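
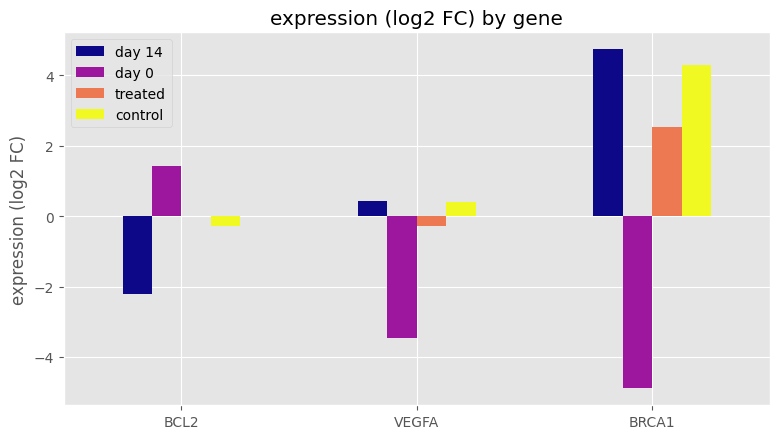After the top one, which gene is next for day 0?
Top 3 for day 0: BCL2 ≈ 1, VEGFA ≈ -3, BRCA1 ≈ -5.

VEGFA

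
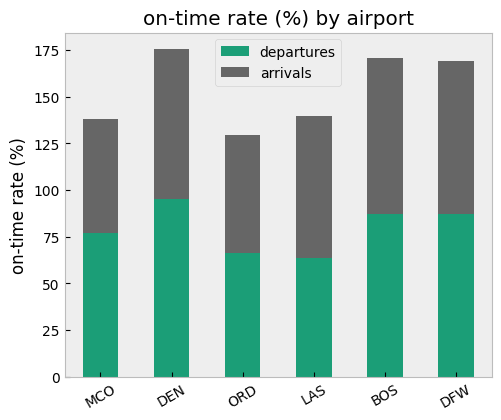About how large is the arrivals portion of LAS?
arrivals top ≈ 140, bottom ≈ 60; segment ≈ 80.

≈ 80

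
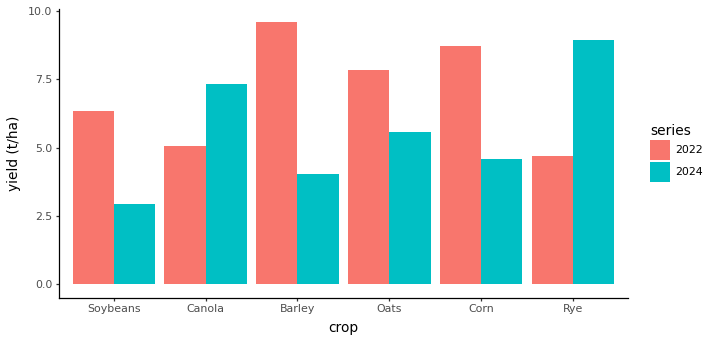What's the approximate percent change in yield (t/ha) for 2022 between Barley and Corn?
Barley ≈ 10, Corn ≈ 9; (9 − 10) / 10 ≈ -10%.

≈ -10%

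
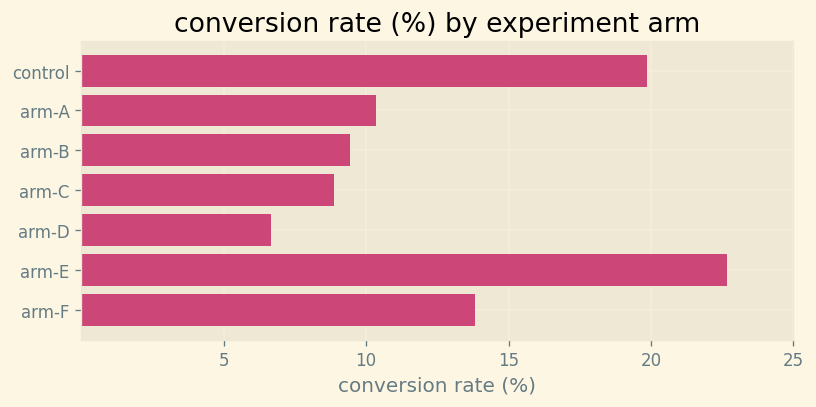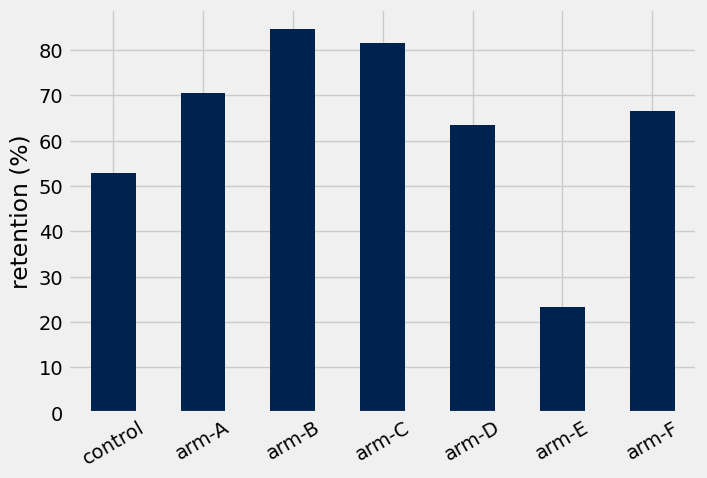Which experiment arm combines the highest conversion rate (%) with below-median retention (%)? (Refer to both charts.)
Chart 2 median retention (%) ≈ 70; below-median experiment arms: control, arm-D, arm-E. Among those, arm-E has the highest conversion rate (%) (≈ 25).

arm-E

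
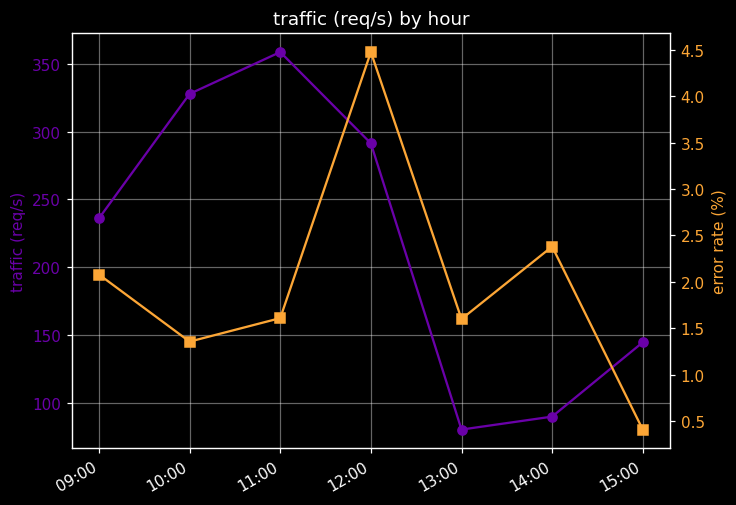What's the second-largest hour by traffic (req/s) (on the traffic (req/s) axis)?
Top 3 (on the traffic (req/s) axis): 11:00 ≈ 350, 10:00 ≈ 325, 12:00 ≈ 300.

10:00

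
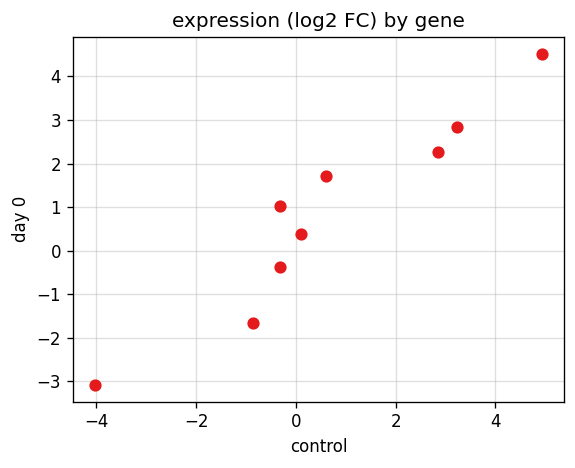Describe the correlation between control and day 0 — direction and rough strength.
positive, strong

Points are positively correlated; strong (|r| ≈ 1.0).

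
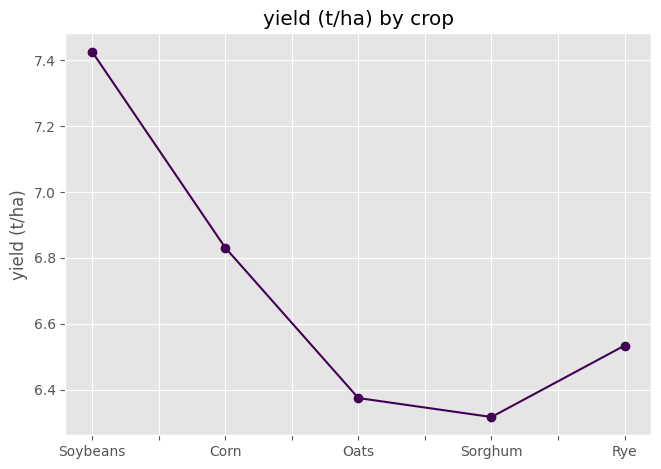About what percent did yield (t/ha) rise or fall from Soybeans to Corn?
≈ -8.1%

Soybeans ≈ 7.4, Corn ≈ 6.8; (6.8 − 7.4) / 7.4 ≈ -8.1%.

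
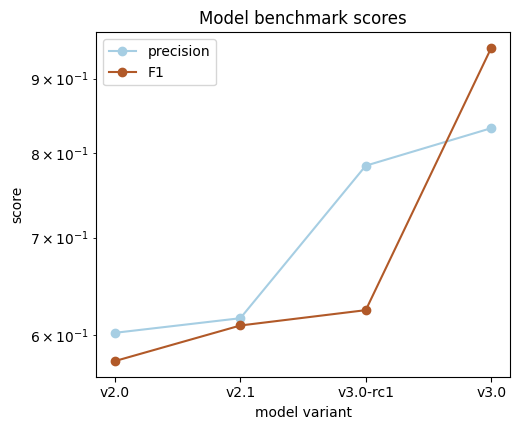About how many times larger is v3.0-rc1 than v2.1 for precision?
v3.0-rc1 ≈ 0.80, v2.1 ≈ 0.60; 0.80/0.60 ≈ 1.33.

≈ 1.33×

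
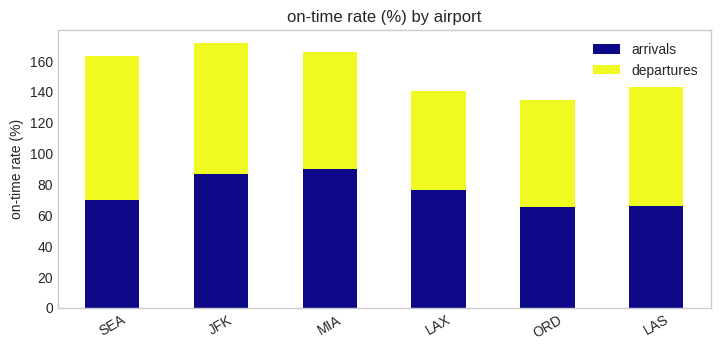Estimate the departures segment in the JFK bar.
≈ 100

departures top ≈ 180, bottom ≈ 80; segment ≈ 100.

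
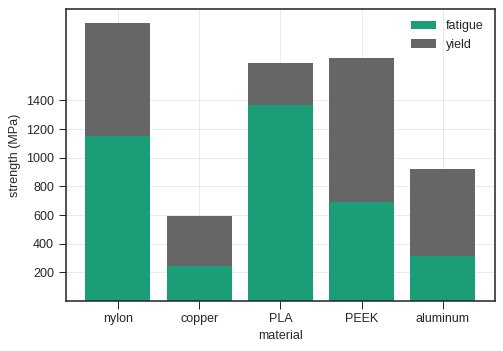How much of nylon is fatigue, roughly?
≈ 1200

fatigue top ≈ 1200, bottom ≈ 0; segment ≈ 1200.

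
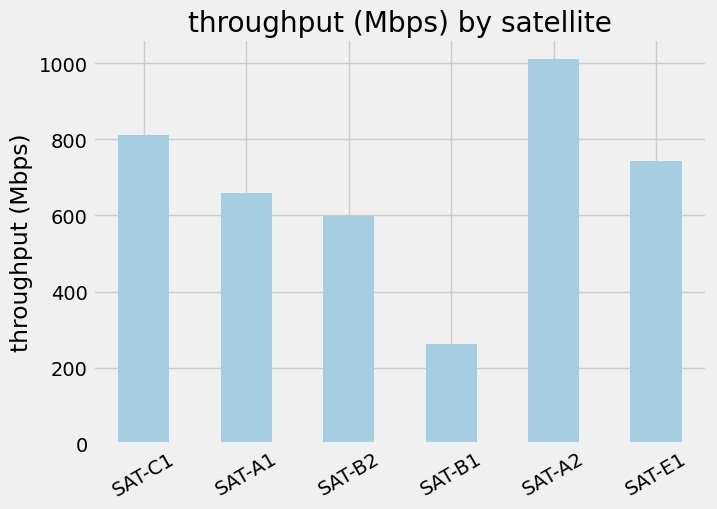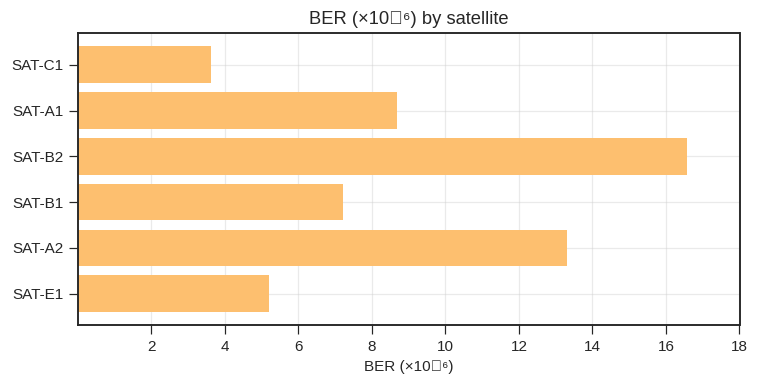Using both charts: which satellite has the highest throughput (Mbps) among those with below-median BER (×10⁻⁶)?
Chart 2 median BER (×10⁻⁶) ≈ 8; below-median satellites: SAT-C1, SAT-B1, SAT-E1. Among those, SAT-C1 has the highest throughput (Mbps) (≈ 800).

SAT-C1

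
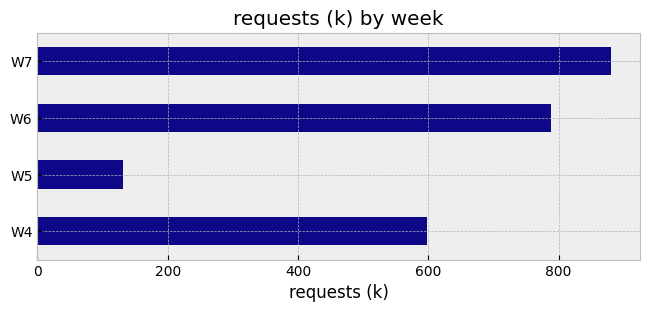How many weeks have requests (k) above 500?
3

Above 500: W4, W6, W7.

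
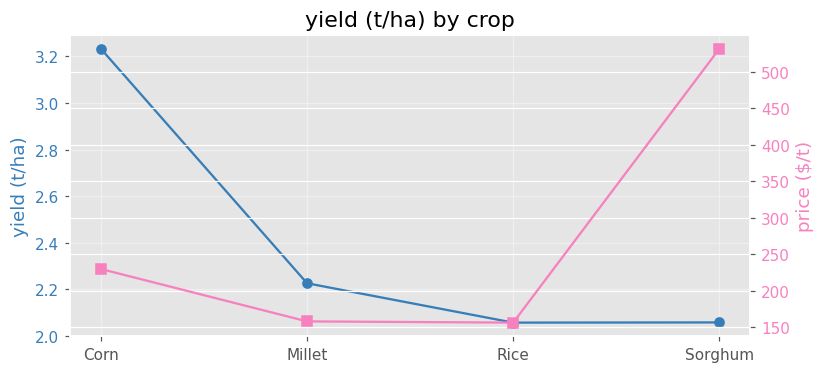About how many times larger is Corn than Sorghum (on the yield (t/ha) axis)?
≈ 1.52×

Corn ≈ 3.2, Sorghum ≈ 2.1; 3.2/2.1 ≈ 1.52.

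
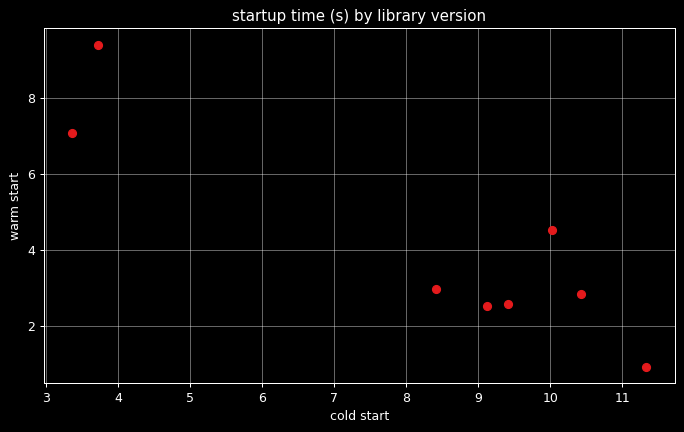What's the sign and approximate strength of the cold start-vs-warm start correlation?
negative, strong

Points are negatively correlated; strong (|r| ≈ 0.9).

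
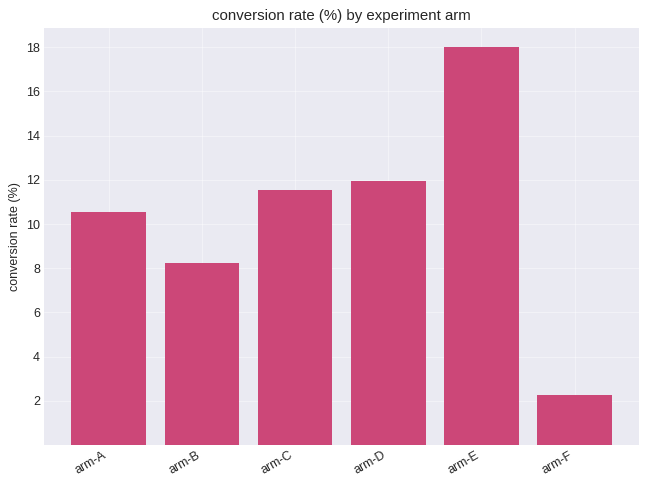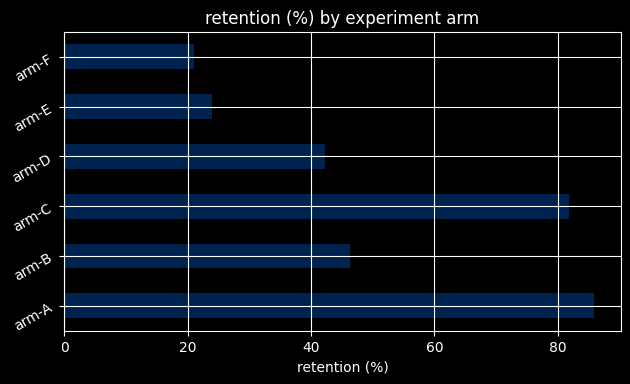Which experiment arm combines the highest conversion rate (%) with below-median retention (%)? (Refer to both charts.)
Chart 2 median retention (%) ≈ 40; below-median experiment arms: arm-D, arm-E, arm-F. Among those, arm-E has the highest conversion rate (%) (≈ 18).

arm-E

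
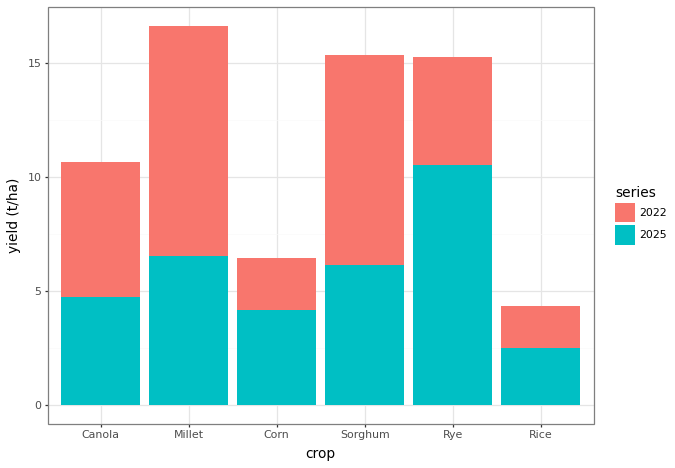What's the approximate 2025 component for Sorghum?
2025 top ≈ 6, bottom ≈ 0; segment ≈ 6.

≈ 6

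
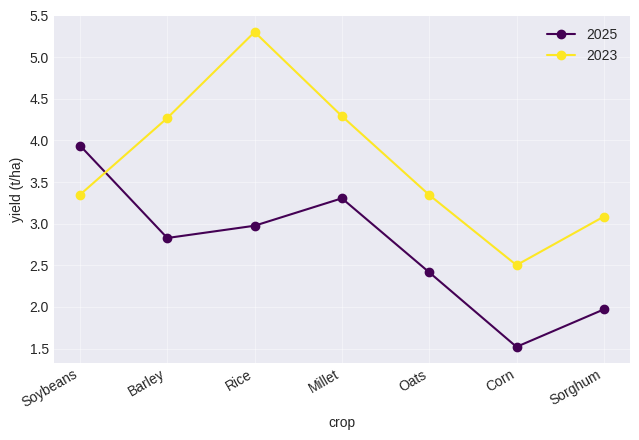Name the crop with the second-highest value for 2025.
Millet

Top 3 for 2025: Soybeans ≈ 4.0, Millet ≈ 3.5, Rice ≈ 3.0.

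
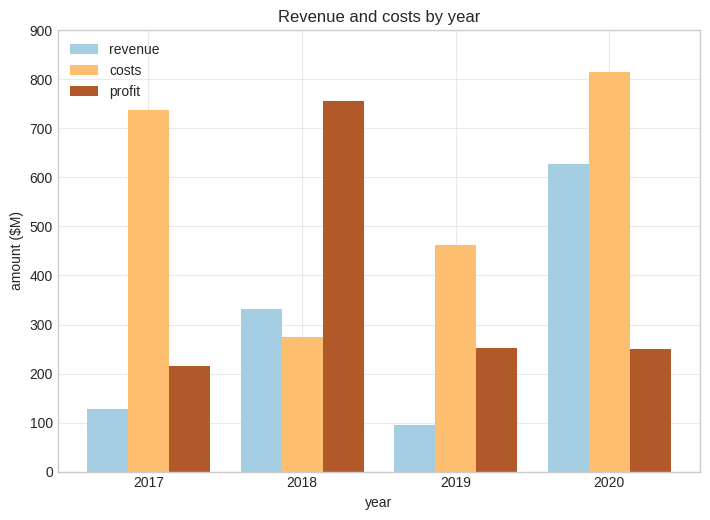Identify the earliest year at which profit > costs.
2017: profit ≈ 200 vs costs ≈ 700 (not yet); 2018: profit ≈ 800 vs costs ≈ 300 (first crossover).

2018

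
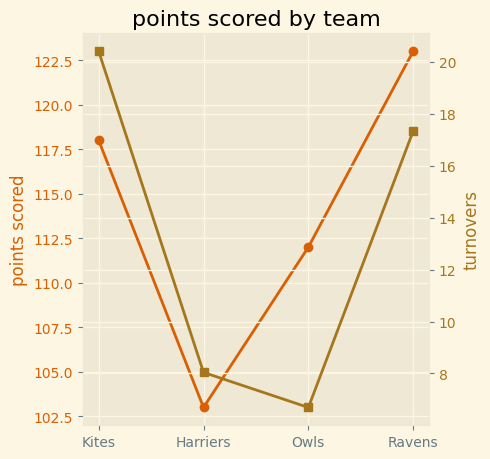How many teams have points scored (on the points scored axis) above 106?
Above 106: Kites, Owls, Ravens.

3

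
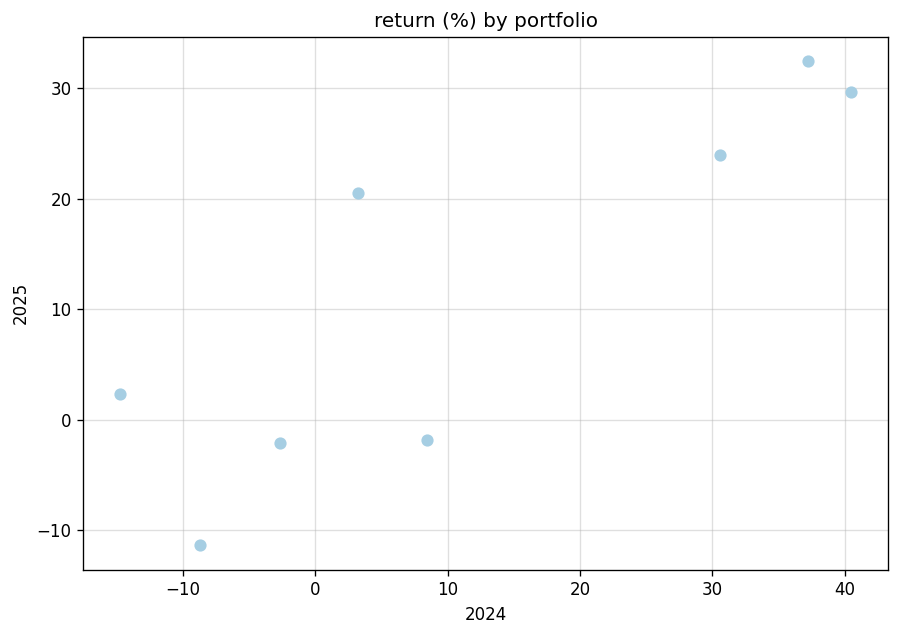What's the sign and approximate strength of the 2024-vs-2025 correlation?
positive, strong

Points are positively correlated; strong (|r| ≈ 0.9).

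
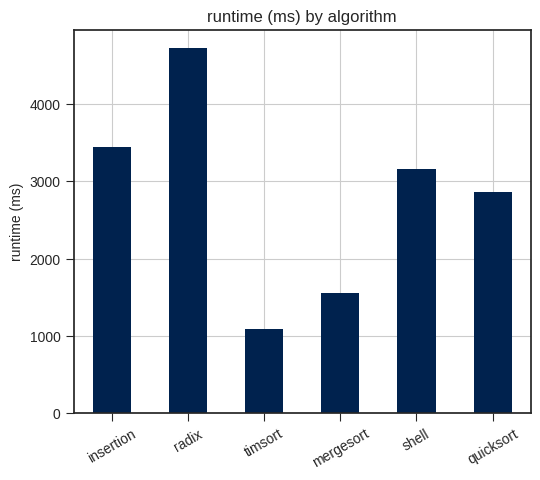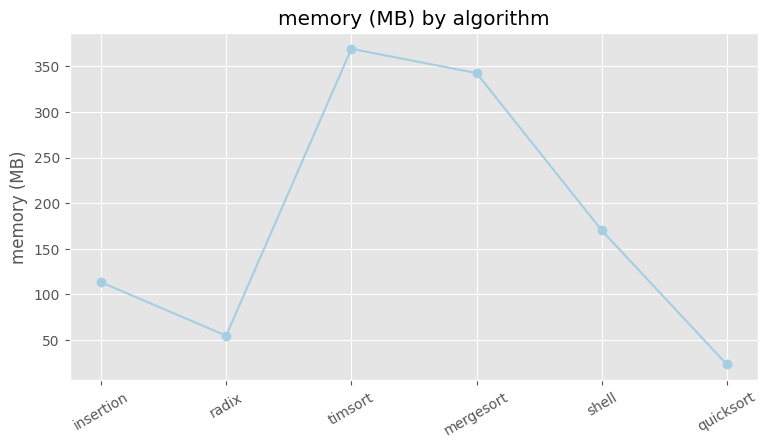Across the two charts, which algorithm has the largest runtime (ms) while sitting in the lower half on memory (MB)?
radix

Chart 2 median memory (MB) ≈ 150; below-median algorithms: insertion, radix, quicksort. Among those, radix has the highest runtime (ms) (≈ 4500).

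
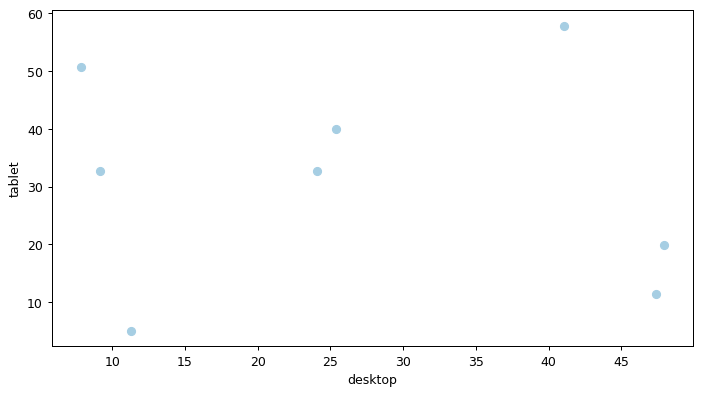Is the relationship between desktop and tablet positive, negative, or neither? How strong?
Points are roughly uncorrelated; weak (|r| ≈ 0.1).

no clear correlation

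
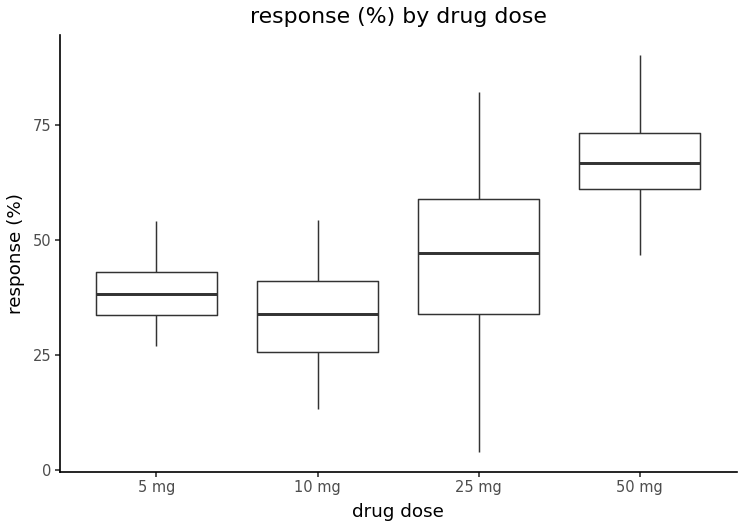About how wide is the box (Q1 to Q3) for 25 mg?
Q3 ≈ 60, Q1 ≈ 35; IQR ≈ 25.

≈ 25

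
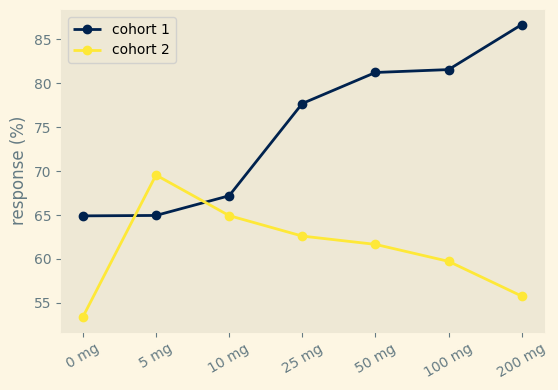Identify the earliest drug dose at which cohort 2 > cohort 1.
5 mg

0 mg: cohort 2 ≈ 55 vs cohort 1 ≈ 65 (not yet); 5 mg: cohort 2 ≈ 70 vs cohort 1 ≈ 65 (first crossover).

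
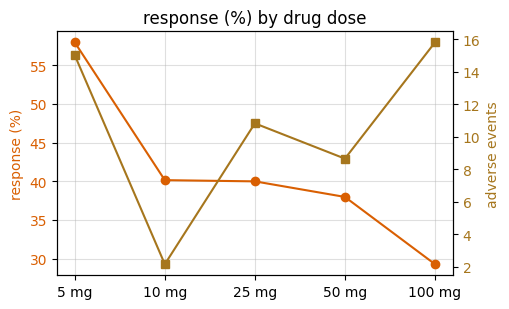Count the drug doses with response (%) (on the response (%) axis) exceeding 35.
Above 35: 5 mg, 10 mg, 25 mg, 50 mg.

4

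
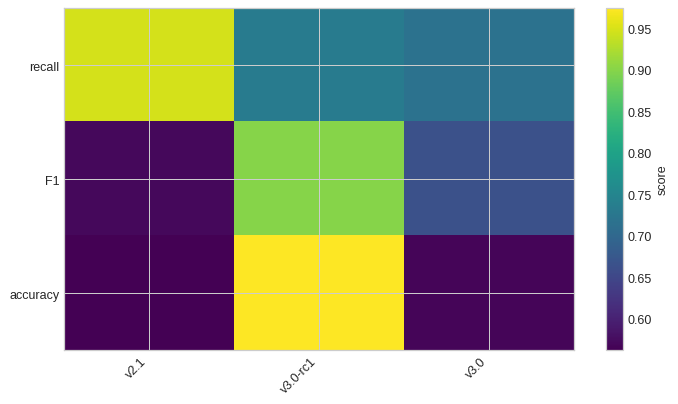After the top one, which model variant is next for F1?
Top 3 for F1: v3.0-rc1 ≈ 0.90, v3.0 ≈ 0.65, v2.1 ≈ 0.55.

v3.0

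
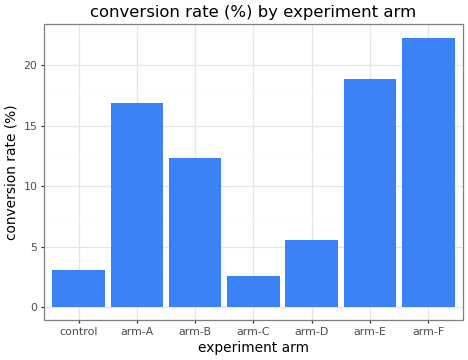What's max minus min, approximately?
Max arm-F ≈ 22, min arm-C ≈ 2; range ≈ 20.

≈ 20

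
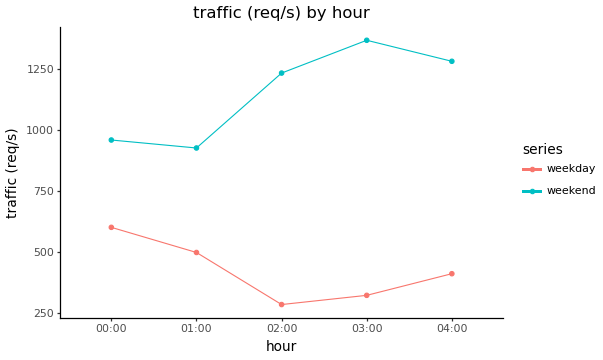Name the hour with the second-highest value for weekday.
01:00

Top 3 for weekday: 00:00 ≈ 600, 01:00 ≈ 500, 04:00 ≈ 400.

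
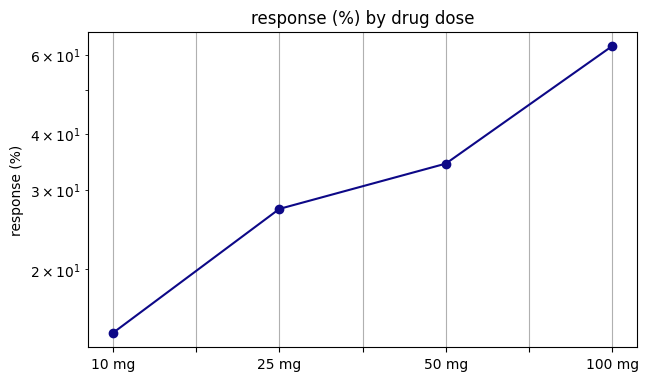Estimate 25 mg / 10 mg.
≈ 1.67×

25 mg ≈ 25, 10 mg ≈ 15; 25/15 ≈ 1.67.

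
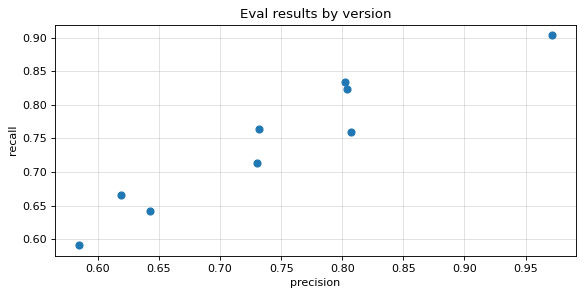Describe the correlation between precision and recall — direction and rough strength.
Points are positively correlated; strong (|r| ≈ 1.0).

positive, strong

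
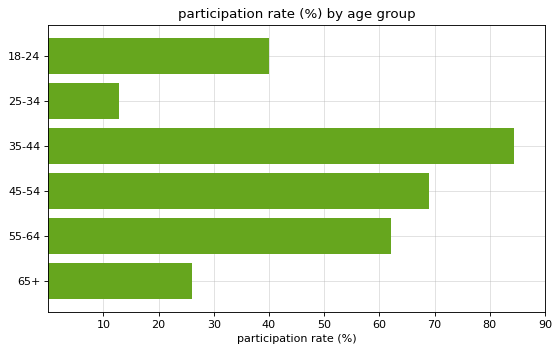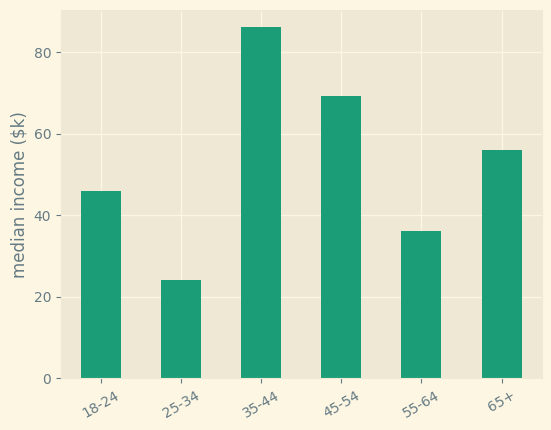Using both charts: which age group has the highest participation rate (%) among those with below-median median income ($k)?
55-64

Chart 2 median median income ($k) ≈ 50; below-median age groups: 18-24, 25-34, 55-64. Among those, 55-64 has the highest participation rate (%) (≈ 60).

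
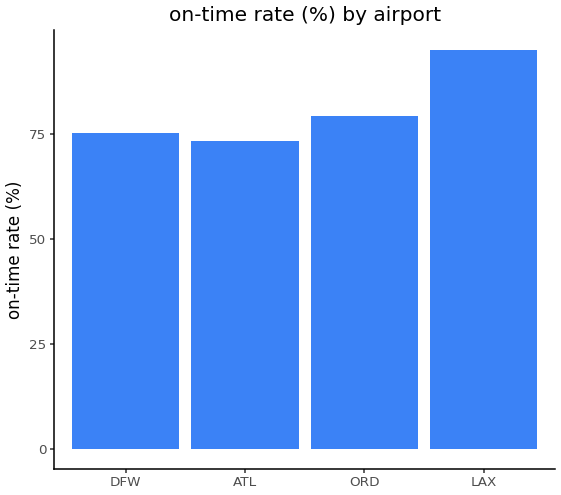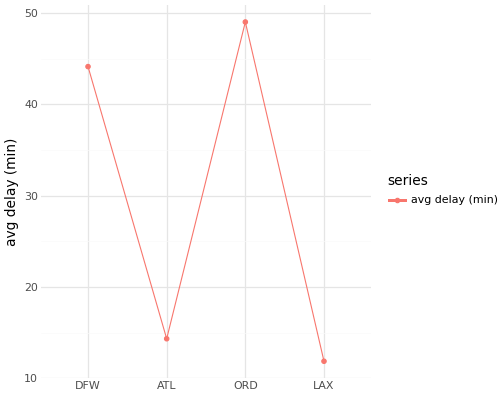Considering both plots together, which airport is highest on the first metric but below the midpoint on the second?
LAX

Chart 2 median avg delay (min) ≈ 30; below-median airports: ATL, LAX. Among those, LAX has the highest on-time rate (%) (≈ 90).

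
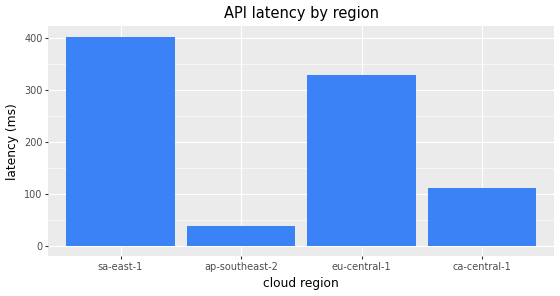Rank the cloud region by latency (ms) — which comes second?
Top 3: sa-east-1 ≈ 400, eu-central-1 ≈ 350, ca-central-1 ≈ 100.

eu-central-1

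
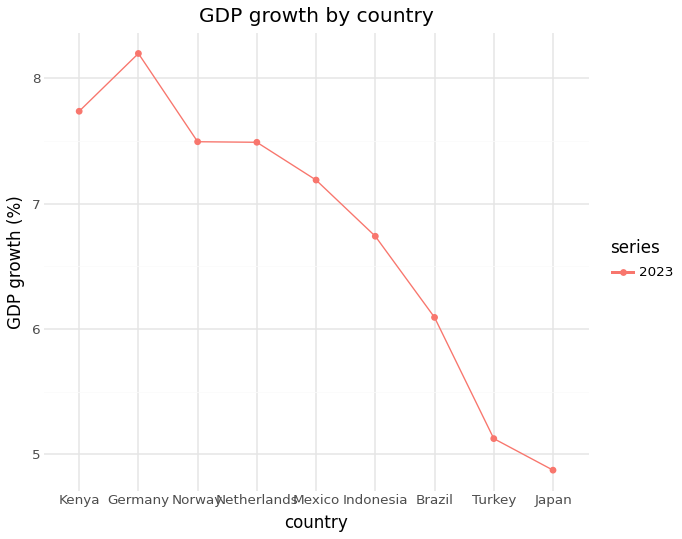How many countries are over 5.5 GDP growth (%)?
Above 5.5: Kenya, Germany, Norway, Netherlands, Mexico, Indonesia, Brazil.

7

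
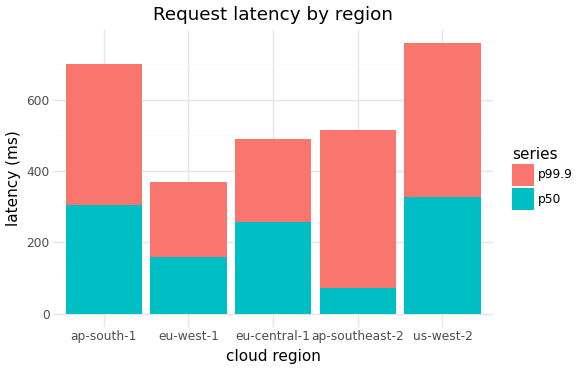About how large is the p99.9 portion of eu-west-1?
p99.9 top ≈ 400, bottom ≈ 200; segment ≈ 200.

≈ 200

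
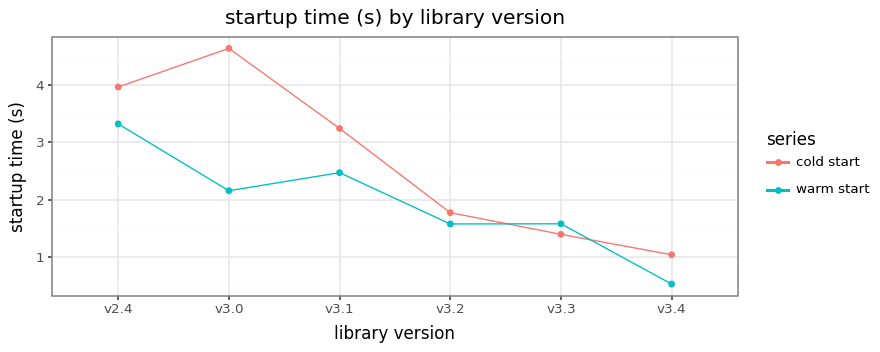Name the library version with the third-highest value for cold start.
v3.1

Top 4 for cold start: v3.0 ≈ 4.5, v2.4 ≈ 4.0, v3.1 ≈ 3.0, v3.2 ≈ 2.0.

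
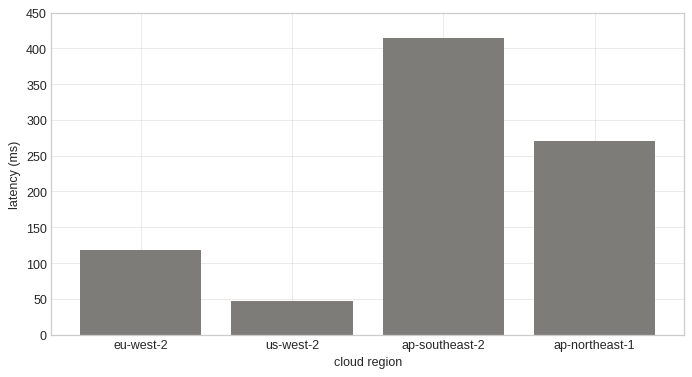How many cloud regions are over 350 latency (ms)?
Above 350: ap-southeast-2.

1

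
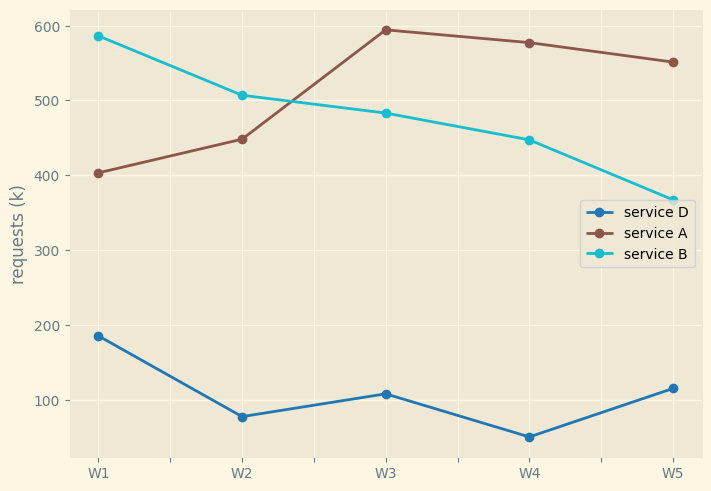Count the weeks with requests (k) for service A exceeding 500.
3

Above 500: W3, W4, W5.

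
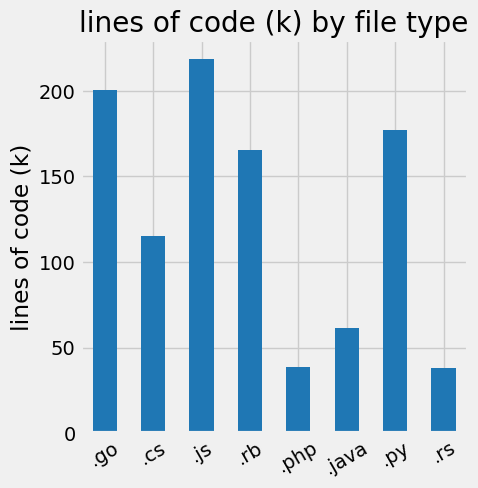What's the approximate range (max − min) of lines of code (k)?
Max .js ≈ 220, min .rs ≈ 40; range ≈ 180.

≈ 180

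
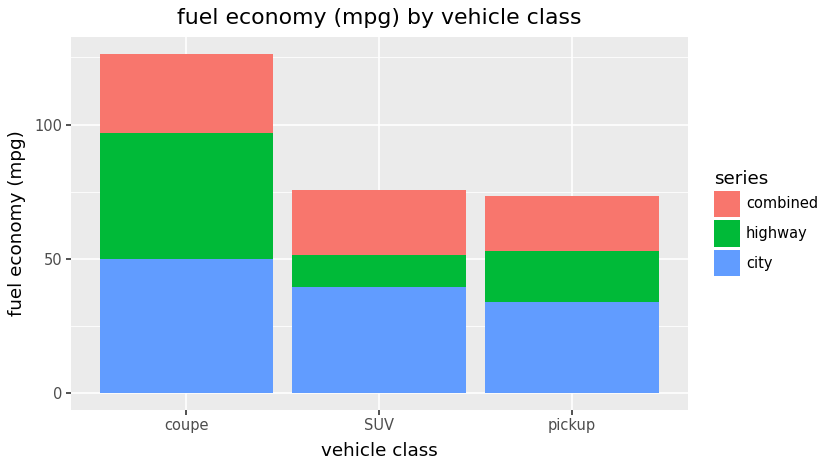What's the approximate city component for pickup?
city top ≈ 40, bottom ≈ 0; segment ≈ 40.

≈ 40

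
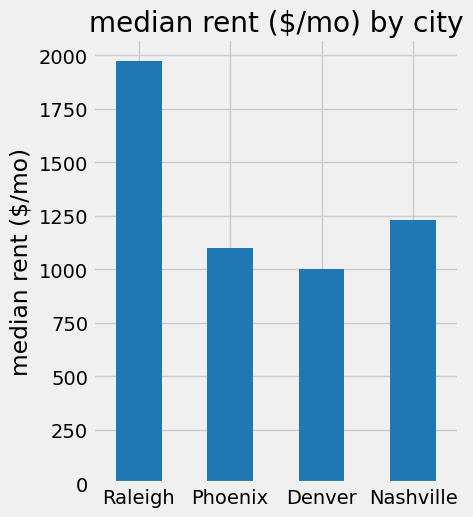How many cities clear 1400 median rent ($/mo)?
1

Above 1400: Raleigh.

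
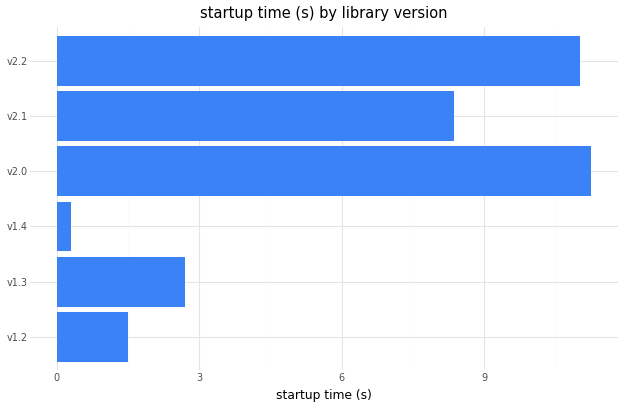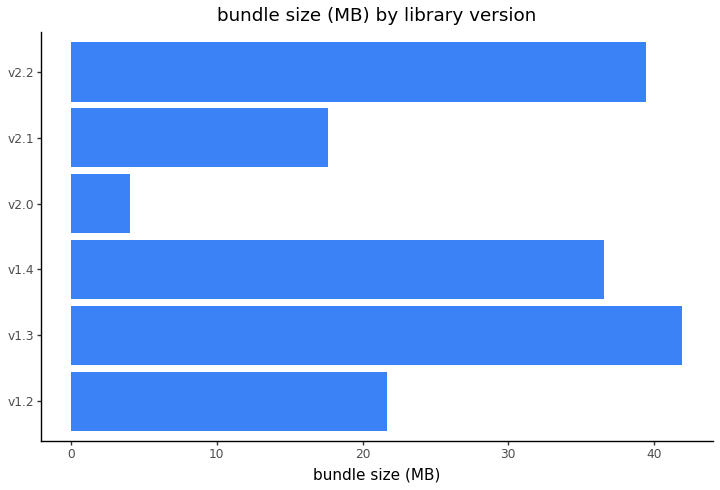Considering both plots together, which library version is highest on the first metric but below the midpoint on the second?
Chart 2 median bundle size (MB) ≈ 30; below-median library versions: v1.2, v2.0, v2.1. Among those, v2.0 has the highest startup time (s) (≈ 12).

v2.0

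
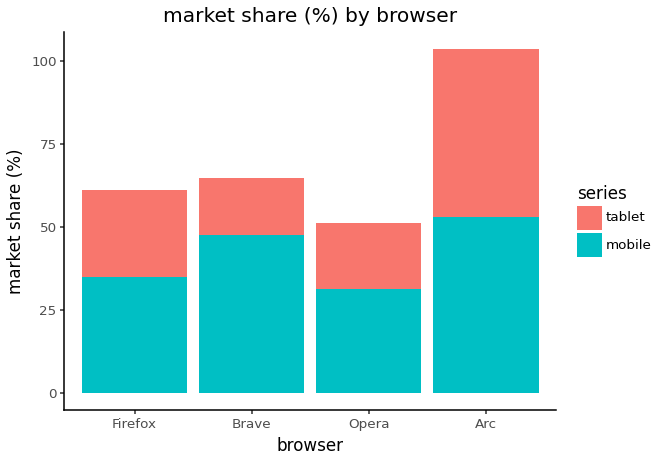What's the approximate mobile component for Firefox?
≈ 30

mobile top ≈ 30, bottom ≈ 0; segment ≈ 30.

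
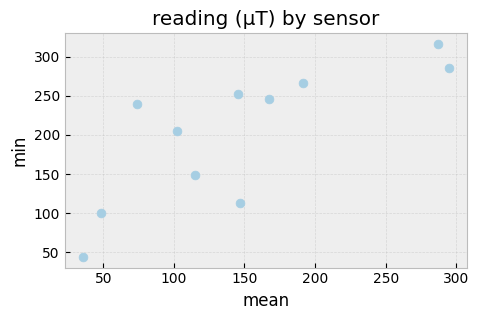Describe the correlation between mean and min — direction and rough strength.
positive, strong

Points are positively correlated; strong (|r| ≈ 0.8).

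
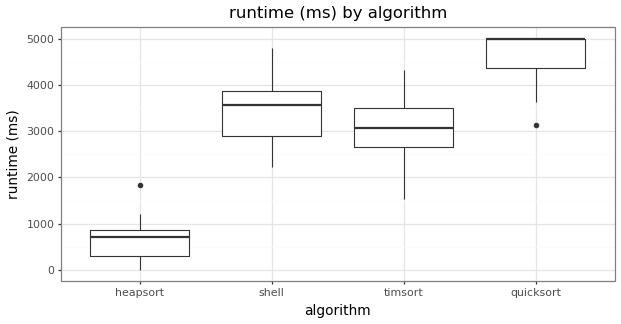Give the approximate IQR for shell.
Q3 ≈ 4000, Q1 ≈ 3000; IQR ≈ 1000.

≈ 1000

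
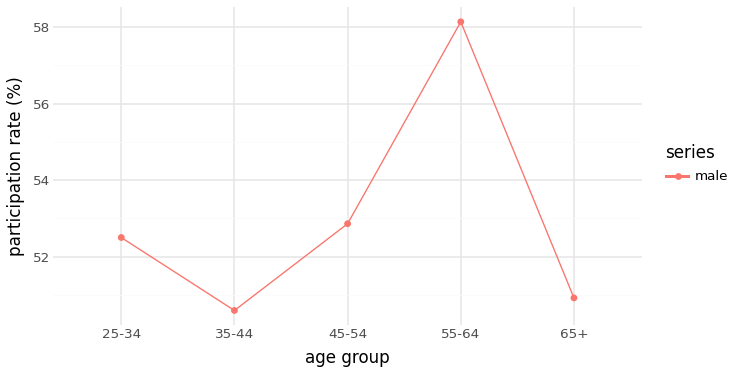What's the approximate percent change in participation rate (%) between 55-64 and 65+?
55-64 ≈ 58, 65+ ≈ 51; (51 − 58) / 58 ≈ -12.1%.

≈ -12.1%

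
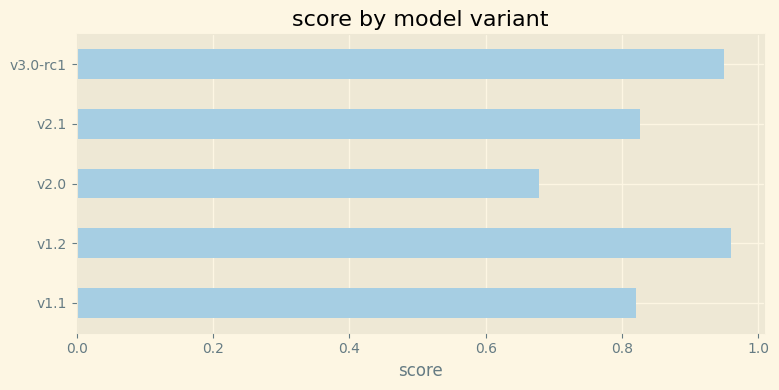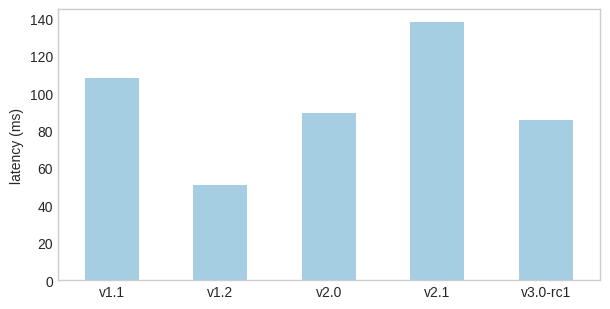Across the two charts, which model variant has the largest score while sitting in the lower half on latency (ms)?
Chart 2 median latency (ms) ≈ 80; below-median model variants: v1.2, v3.0-rc1. Among those, v1.2 has the highest score (≈ 1).

v1.2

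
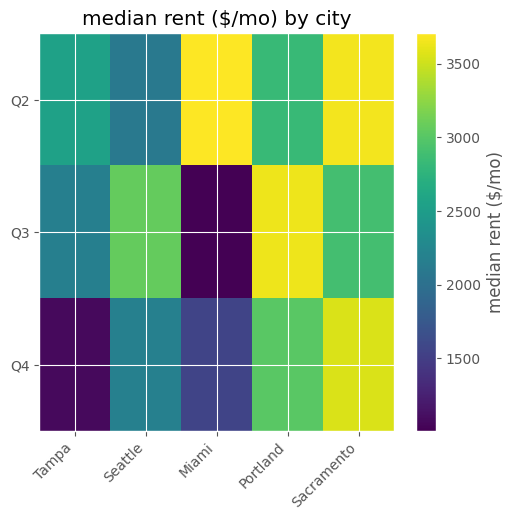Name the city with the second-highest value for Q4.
Portland

Top 3 for Q4: Sacramento ≈ 3500, Portland ≈ 3000, Seattle ≈ 2000.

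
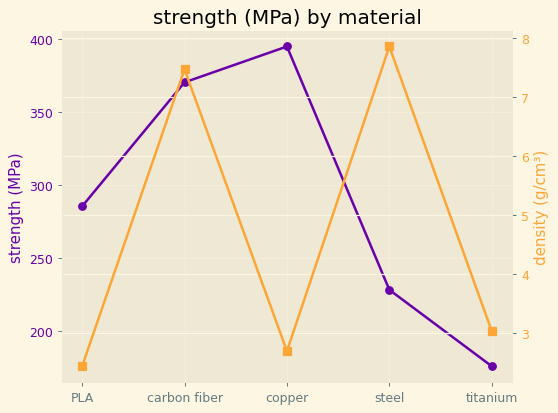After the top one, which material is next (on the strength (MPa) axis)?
carbon fiber

Top 3 (on the strength (MPa) axis): copper ≈ 400, carbon fiber ≈ 380, PLA ≈ 280.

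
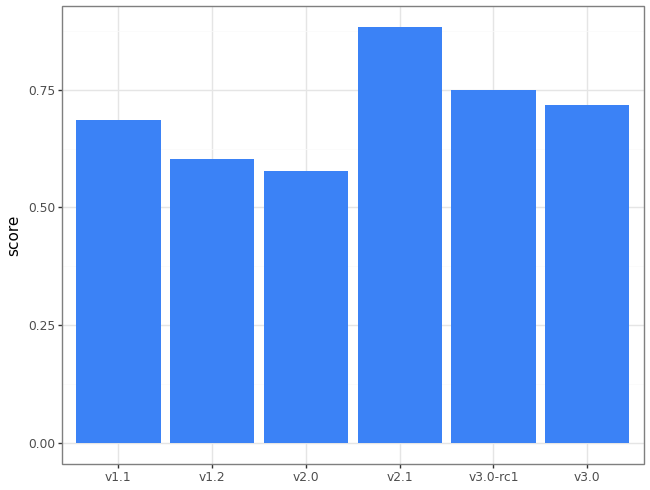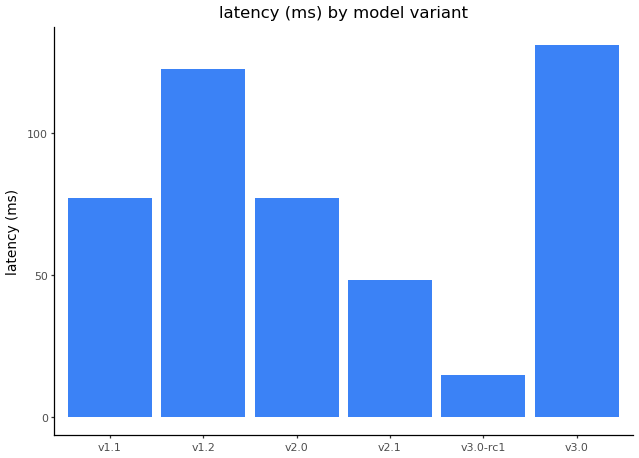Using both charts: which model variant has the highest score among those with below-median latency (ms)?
Chart 2 median latency (ms) ≈ 80; below-median model variants: v1.1, v2.1, v3.0-rc1. Among those, v2.1 has the highest score (≈ 0.9).

v2.1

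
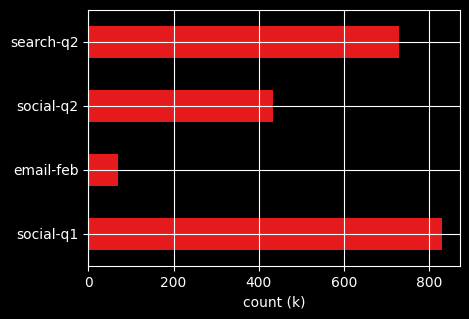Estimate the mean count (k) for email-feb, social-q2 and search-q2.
≈ 400

(100 + 400 + 700) / 3 ≈ 400.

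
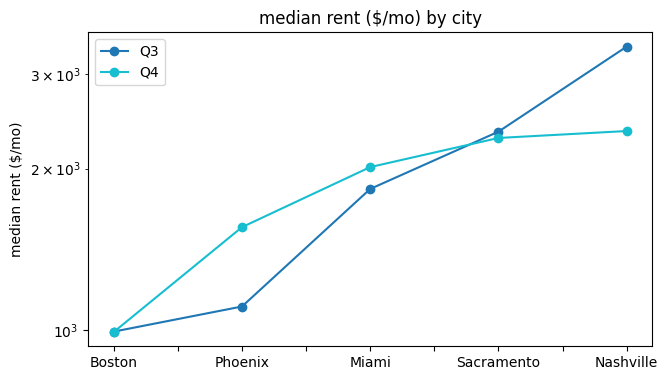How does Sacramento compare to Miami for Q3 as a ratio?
Sacramento ≈ 2400, Miami ≈ 1800; 2400/1800 ≈ 1.33.

≈ 1.33×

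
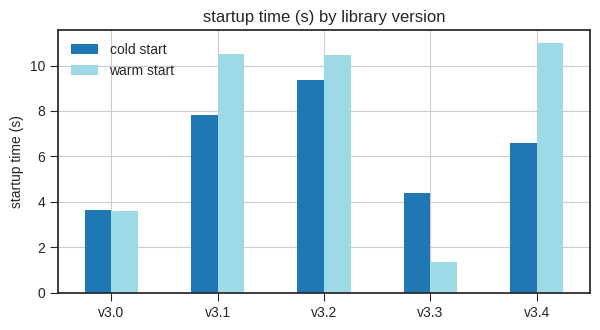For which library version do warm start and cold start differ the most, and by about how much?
v3.4, ≈ 4 s

v3.4: warm start ≈ 11, cold start ≈ 7 → gap ≈ 4. Next-largest (v3.3) is only ≈ 3.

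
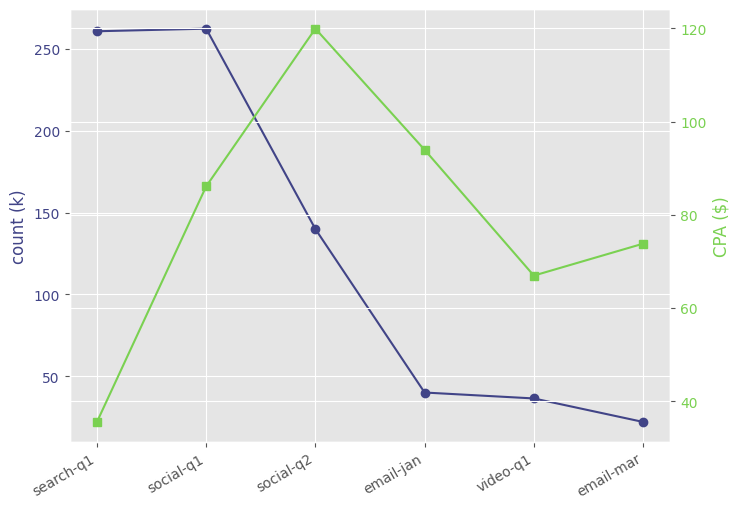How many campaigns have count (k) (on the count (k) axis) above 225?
2

Above 225: search-q1, social-q1.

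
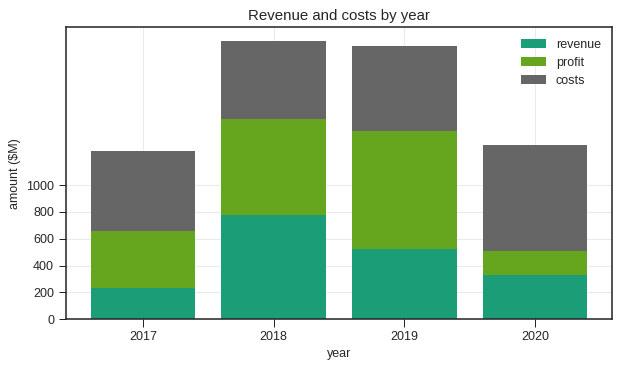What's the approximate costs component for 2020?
≈ 800

costs top ≈ 1400, bottom ≈ 600; segment ≈ 800.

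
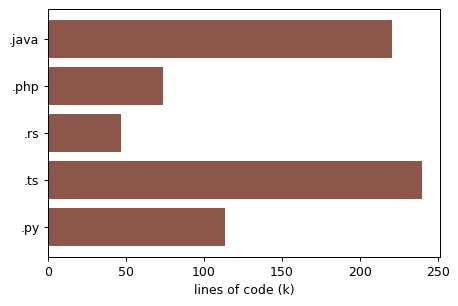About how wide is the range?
≈ 200

Max .ts ≈ 240, min .rs ≈ 40; range ≈ 200.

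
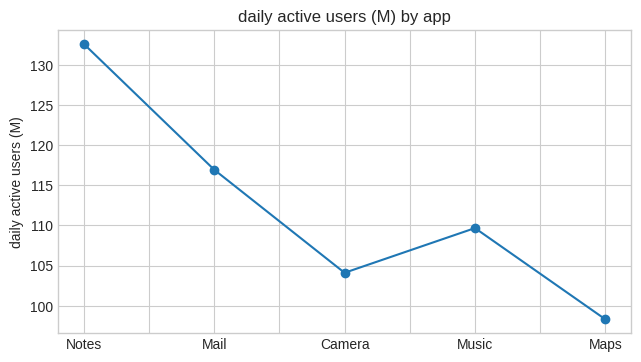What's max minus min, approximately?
Max Notes ≈ 135, min Maps ≈ 100; range ≈ 35.

≈ 35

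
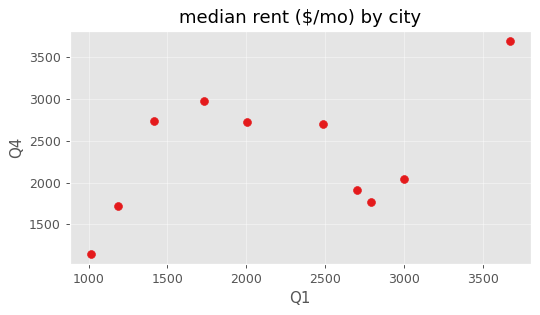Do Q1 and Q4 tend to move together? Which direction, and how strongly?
Points are positively correlated; moderate (|r| ≈ 0.5).

positive, moderate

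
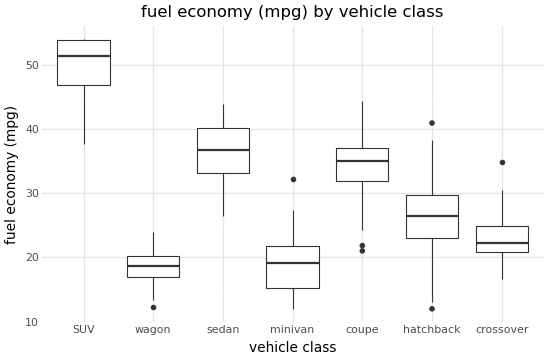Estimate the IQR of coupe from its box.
≈ 5

Q3 ≈ 35, Q1 ≈ 30; IQR ≈ 5.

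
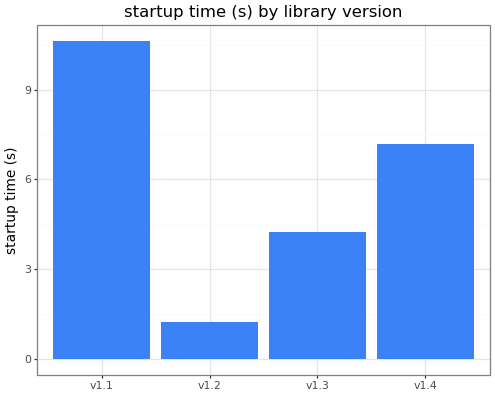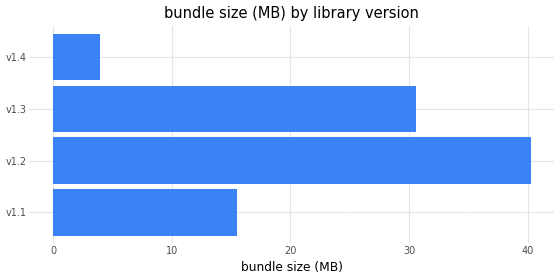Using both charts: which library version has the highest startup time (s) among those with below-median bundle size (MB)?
Chart 2 median bundle size (MB) ≈ 25; below-median library versions: v1.1, v1.4. Among those, v1.1 has the highest startup time (s) (≈ 11).

v1.1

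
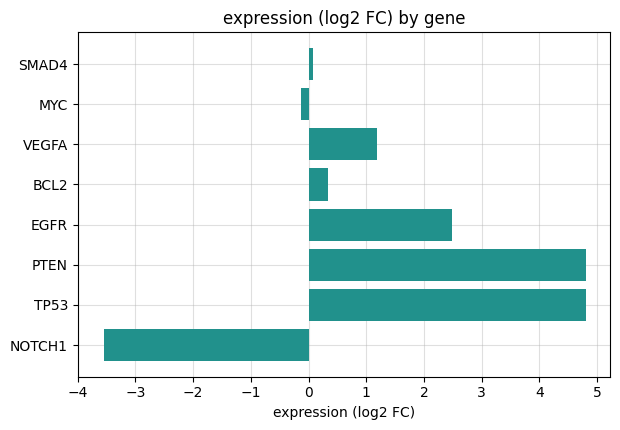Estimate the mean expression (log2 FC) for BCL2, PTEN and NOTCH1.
(0 + 5 + -4) / 3 ≈ 0.

≈ 0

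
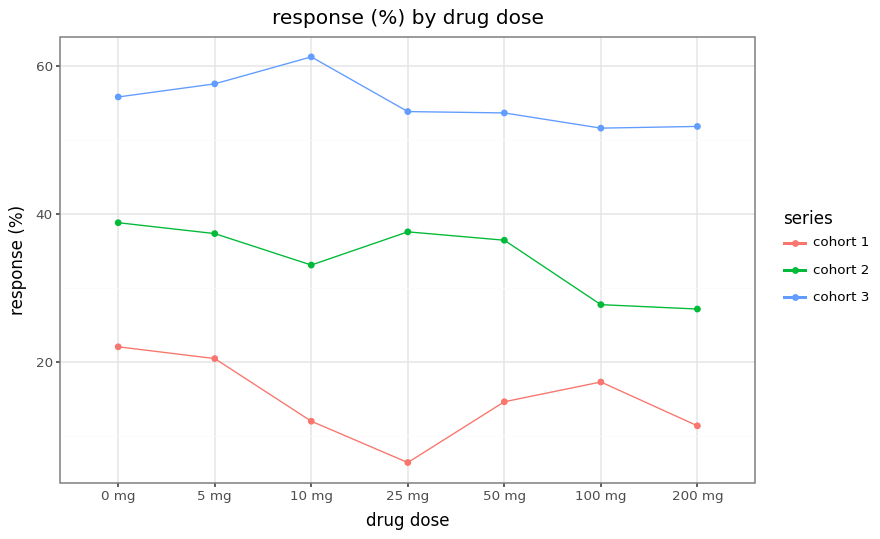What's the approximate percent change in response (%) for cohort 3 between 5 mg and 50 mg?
≈ -8.3%

5 mg ≈ 60, 50 mg ≈ 55; (55 − 60) / 60 ≈ -8.3%.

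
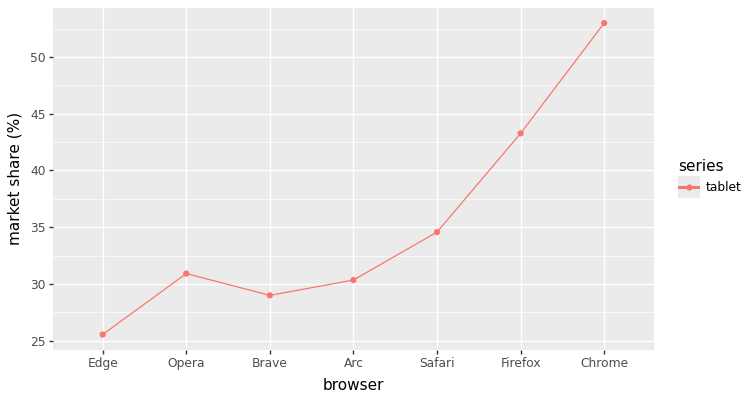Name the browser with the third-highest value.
Top 4: Chrome ≈ 55, Firefox ≈ 45, Safari ≈ 35, Opera ≈ 30.

Safari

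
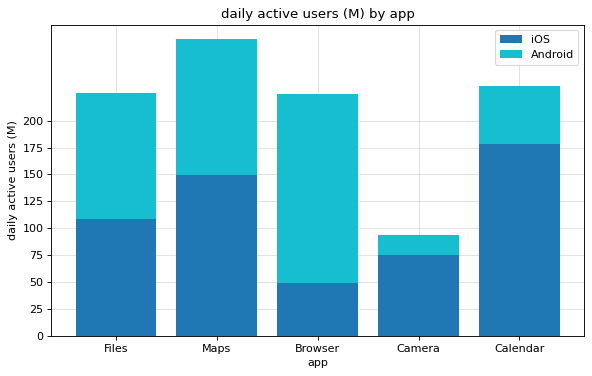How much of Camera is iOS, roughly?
≈ 75

iOS top ≈ 75, bottom ≈ 0; segment ≈ 75.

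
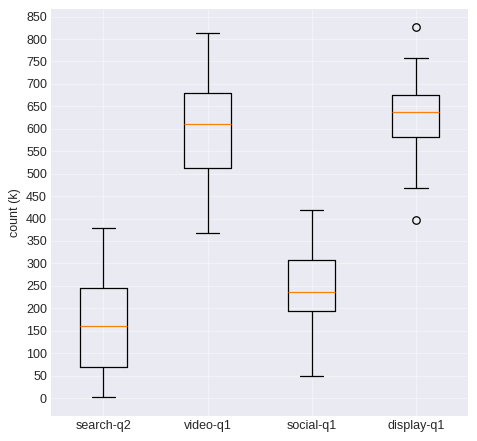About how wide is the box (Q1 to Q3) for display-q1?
≈ 100

Q3 ≈ 700, Q1 ≈ 600; IQR ≈ 100.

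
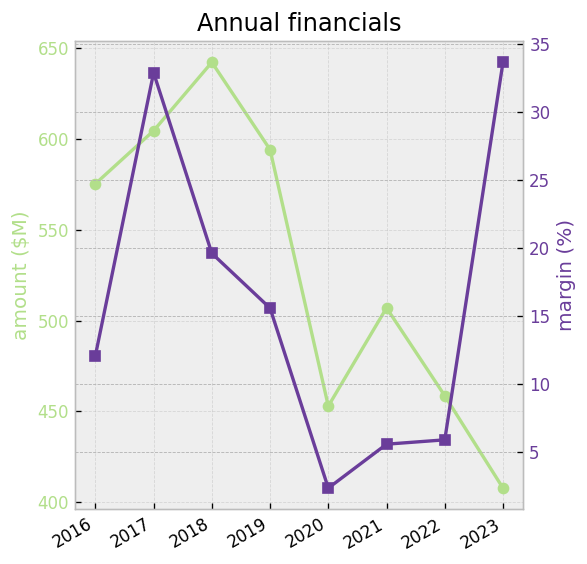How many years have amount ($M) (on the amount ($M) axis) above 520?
Above 520: 2016, 2017, 2018, 2019.

4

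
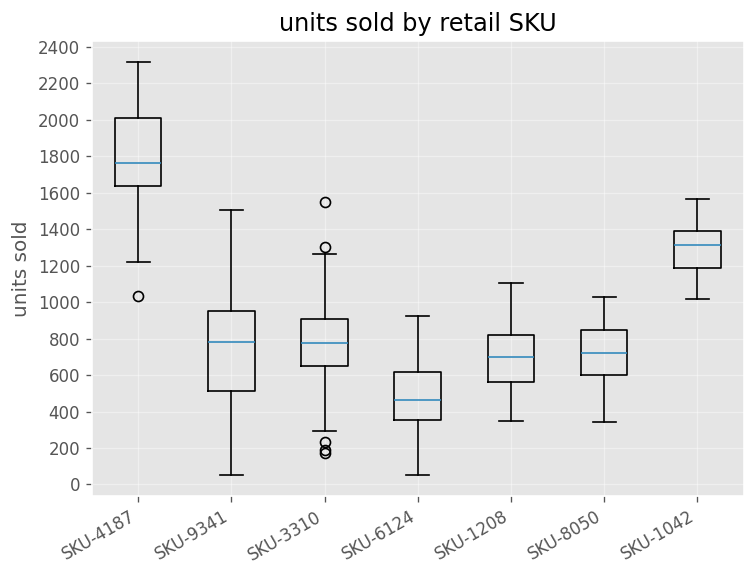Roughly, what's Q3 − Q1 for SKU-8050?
≈ 200

Q3 ≈ 800, Q1 ≈ 600; IQR ≈ 200.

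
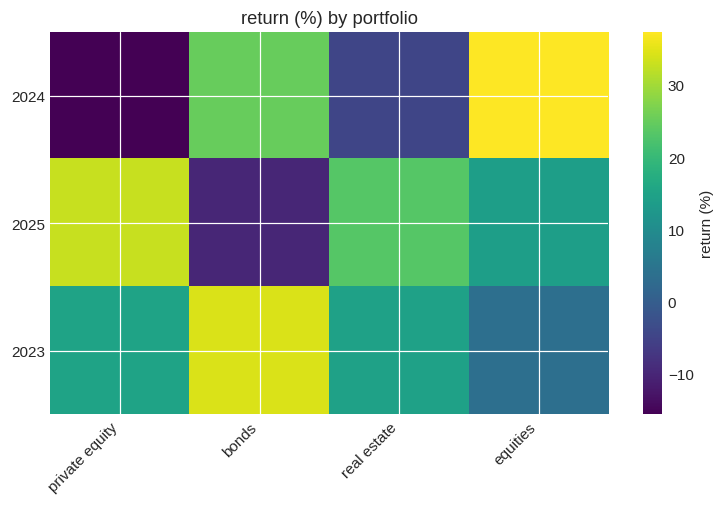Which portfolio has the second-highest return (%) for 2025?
Top 3 for 2025: private equity ≈ 35, real estate ≈ 25, equities ≈ 15.

real estate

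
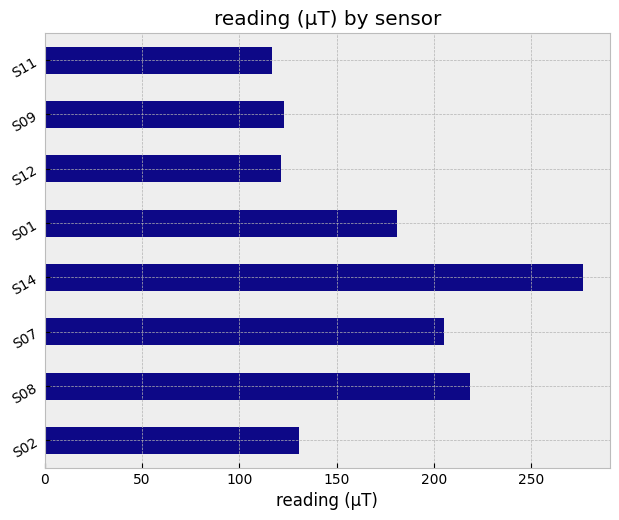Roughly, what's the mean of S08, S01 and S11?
≈ 175

(225 + 175 + 125) / 3 ≈ 175.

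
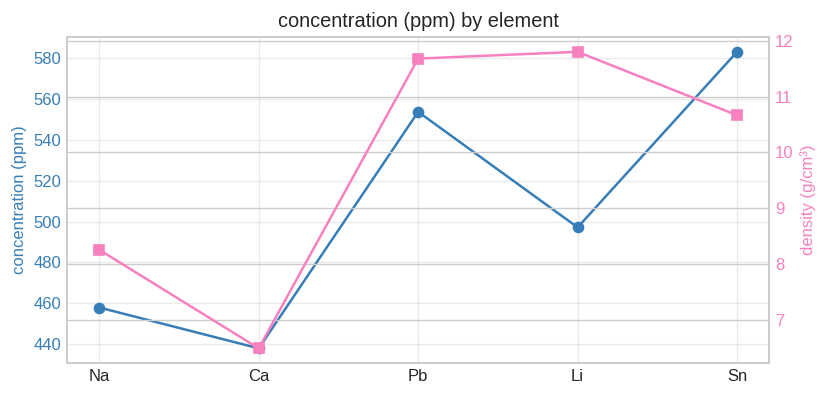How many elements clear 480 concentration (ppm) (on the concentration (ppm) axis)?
3

Above 480: Pb, Li, Sn.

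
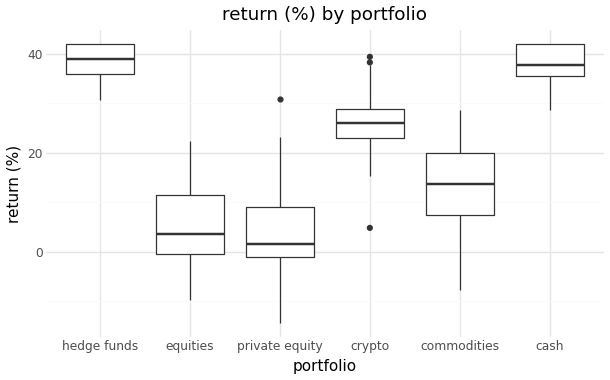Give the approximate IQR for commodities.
Q3 ≈ 20, Q1 ≈ 5; IQR ≈ 15.

≈ 15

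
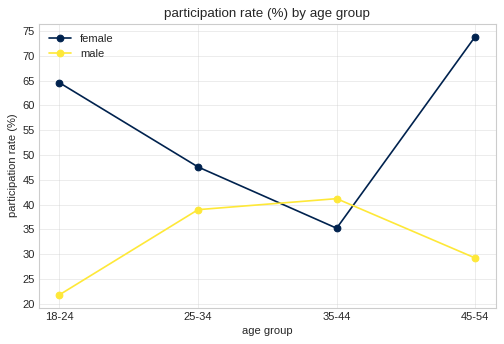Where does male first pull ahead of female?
25-34: male ≈ 40 vs female ≈ 50 (not yet); 35-44: male ≈ 40 vs female ≈ 35 (first crossover).

35-44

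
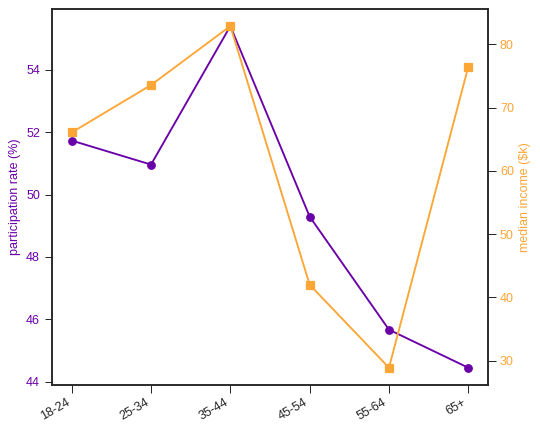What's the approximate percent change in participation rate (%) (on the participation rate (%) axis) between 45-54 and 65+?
≈ -10.2%

45-54 ≈ 49, 65+ ≈ 44; (44 − 49) / 49 ≈ -10.2%.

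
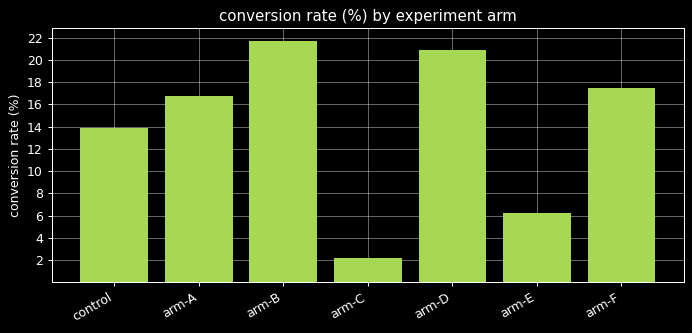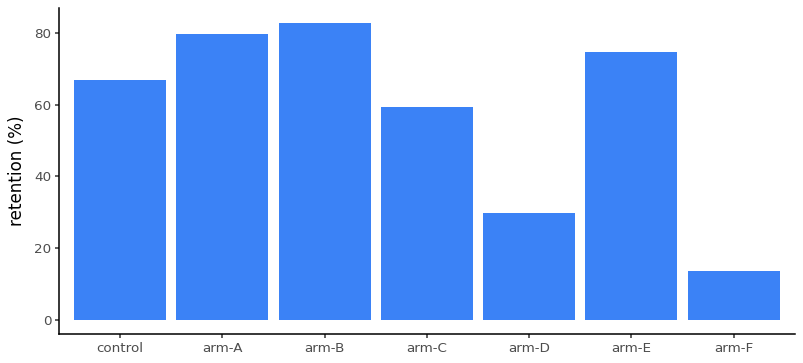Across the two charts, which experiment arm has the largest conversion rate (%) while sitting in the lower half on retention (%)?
arm-D

Chart 2 median retention (%) ≈ 70; below-median experiment arms: arm-C, arm-D, arm-F. Among those, arm-D has the highest conversion rate (%) (≈ 20).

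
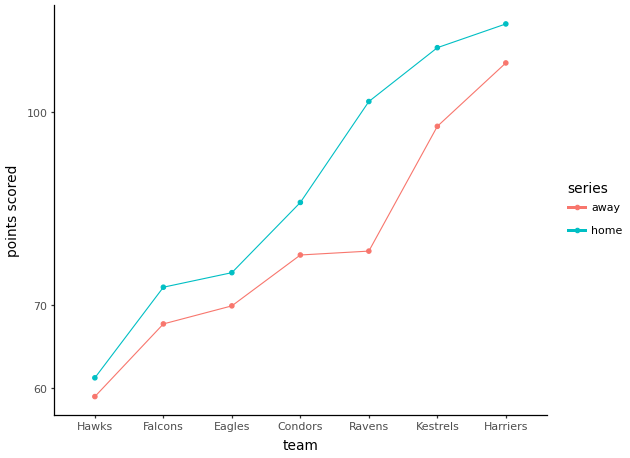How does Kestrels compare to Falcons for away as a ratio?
Kestrels ≈ 95, Falcons ≈ 70; 95/70 ≈ 1.36.

≈ 1.36×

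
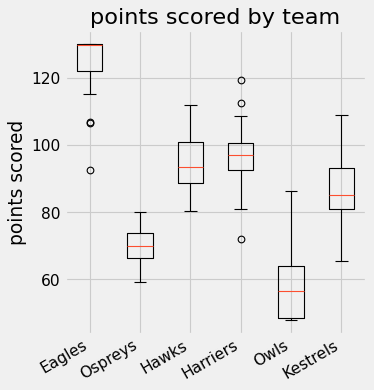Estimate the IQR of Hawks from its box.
Q3 ≈ 100, Q1 ≈ 90; IQR ≈ 10.

≈ 10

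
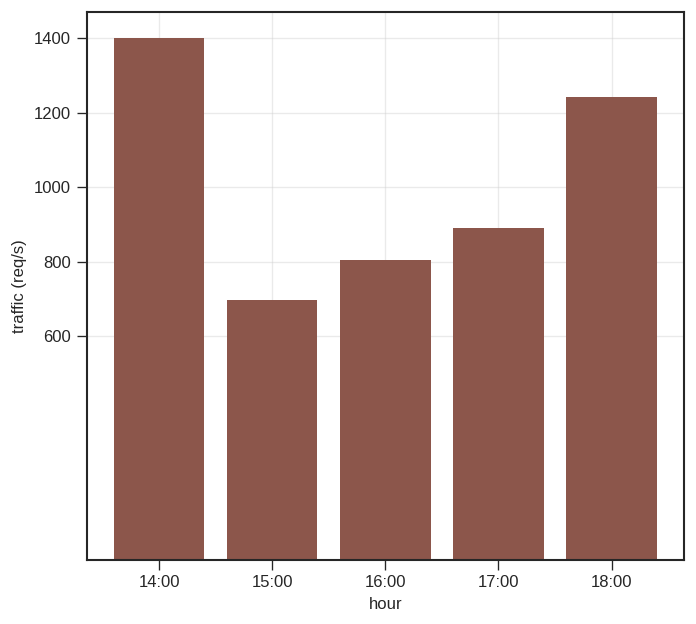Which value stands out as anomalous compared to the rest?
14:00 ≈ 1400; the rest sit between ≈ 600 and ≈ 1200.

14:00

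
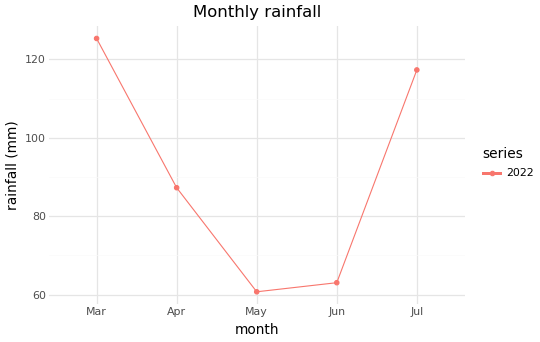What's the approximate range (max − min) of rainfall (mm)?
≈ 70

Max Mar ≈ 130, min May ≈ 60; range ≈ 70.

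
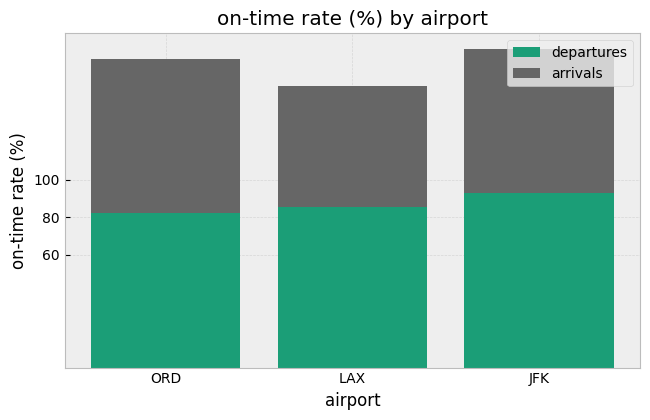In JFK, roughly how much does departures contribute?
≈ 100

departures top ≈ 100, bottom ≈ 0; segment ≈ 100.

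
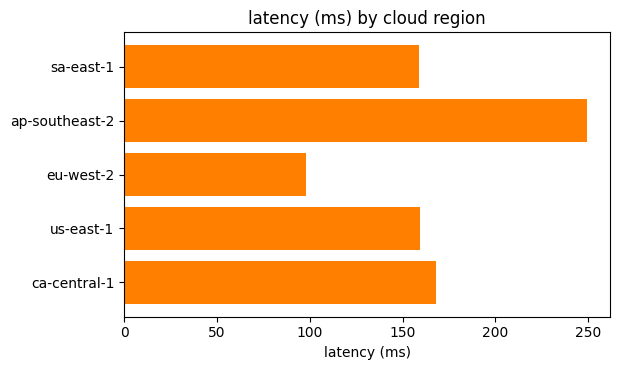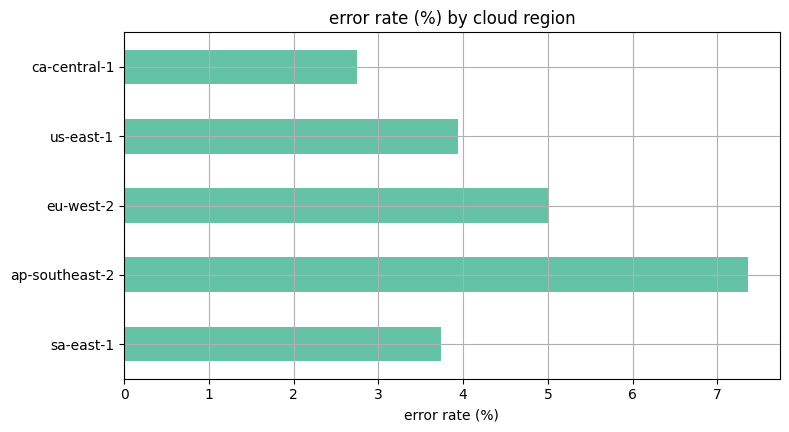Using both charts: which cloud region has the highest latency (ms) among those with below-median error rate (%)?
Chart 2 median error rate (%) ≈ 4; below-median cloud regions: sa-east-1, ca-central-1. Among those, ca-central-1 has the highest latency (ms) (≈ 175).

ca-central-1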